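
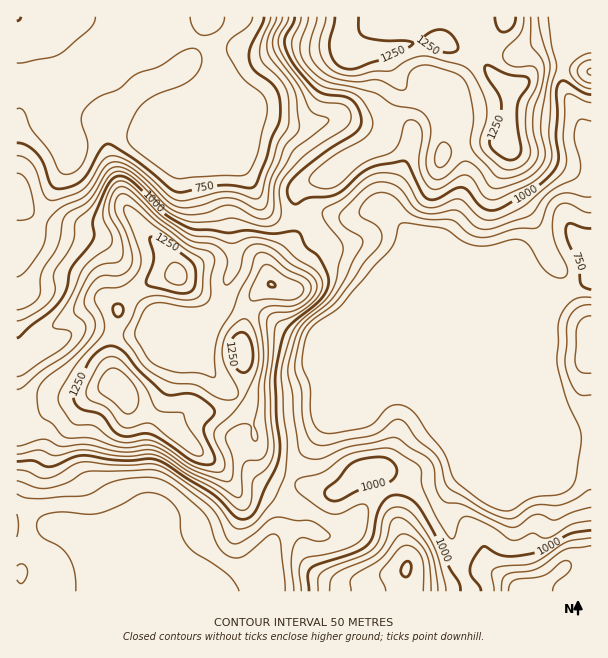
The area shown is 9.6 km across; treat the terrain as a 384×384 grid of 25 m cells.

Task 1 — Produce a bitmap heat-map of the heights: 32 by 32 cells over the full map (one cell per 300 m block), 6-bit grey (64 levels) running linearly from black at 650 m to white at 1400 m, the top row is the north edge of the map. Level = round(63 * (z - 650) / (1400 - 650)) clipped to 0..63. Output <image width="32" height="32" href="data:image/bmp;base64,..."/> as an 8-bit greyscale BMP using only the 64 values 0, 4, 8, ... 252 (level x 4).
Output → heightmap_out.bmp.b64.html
<image width="32" height="32" href="data:image/bmp;base64,Qk02CAAAAAAAADYEAAAoAAAAIAAAACAAAAABAAgAAAAAAAAEAAATCwAAEwsAAAABAAAAAAAAAAAAAAEBAQACAgIAAwMDAAQEBAAFBQUABgYGAAcHBwAICAgACQkJAAoKCgALCwsADAwMAA0NDQAODg4ADw8PABAQEAAREREAEhISABMTEwAUFBQAFRUVABYWFgAXFxcAGBgYABkZGQAaGhoAGxsbABwcHAAdHR0AHh4eAB8fHwAgICAAISEhACIiIgAjIyMAJCQkACUlJQAmJiYAJycnACgoKAApKSkAKioqACsrKwAsLCwALS0tAC4uLgAvLy8AMDAwADExMQAyMjIAMzMzADQ0NAA1NTUANjY2ADc3NwA4ODgAOTk5ADo6OgA7OzsAPDw8AD09PQA+Pj4APz8/AEBAQABBQUEAQkJCAENDQwBEREQARUVFAEZGRgBHR0cASEhIAElJSQBKSkoAS0tLAExMTABNTU0ATk5OAE9PTwBQUFAAUVFRAFJSUgBTU1MAVFRUAFVVVQBWVlYAV1dXAFhYWABZWVkAWlpaAFtbWwBcXFwAXV1dAF5eXgBfX18AYGBgAGFhYQBiYmIAY2NjAGRkZABlZWUAZmZmAGdnZwBoaGgAaWlpAGpqagBra2sAbGxsAG1tbQBubm4Ab29vAHBwcABxcXEAcnJyAHNzcwB0dHQAdXV1AHZ2dgB3d3cAeHh4AHl5eQB6enoAe3t7AHx8fAB9fX0Afn5+AH9/fwCAgIAAgYGBAIKCggCDg4MAhISEAIWFhQCGhoYAh4eHAIiIiACJiYkAioqKAIuLiwCMjIwAjY2NAI6OjgCPj48AkJCQAJGRkQCSkpIAk5OTAJSUlACVlZUAlpaWAJeXlwCYmJgAmZmZAJqamgCbm5sAnJycAJ2dnQCenp4An5+fAKCgoAChoaEAoqKiAKOjowCkpKQApaWlAKampgCnp6cAqKioAKmpqQCqqqoAq6urAKysrACtra0Arq6uAK+vrwCwsLAAsbGxALKysgCzs7MAtLS0ALW1tQC2trYAt7e3ALi4uAC5ubkAurq6ALu7uwC8vLwAvb29AL6+vgC/v78AwMDAAMHBwQDCwsIAw8PDAMTExADFxcUAxsbGAMfHxwDIyMgAycnJAMrKygDLy8sAzMzMAM3NzQDOzs4Az8/PANDQ0ADR0dEA0tLSANPT0wDU1NQA1dXVANbW1gDX19cA2NjYANnZ2QDa2toA29vbANzc3ADd3d0A3t7eAN/f3wDg4OAA4eHhAOLi4gDj4+MA5OTkAOXl5QDm5uYA5+fnAOjo6ADp6ekA6urqAOvr6wDs7OwA7e3tAO7u7gDv7+8A8PDwAPHx8QDy8vIA8/PzAPT09AD19fUA9vb2APf39wD4+PgA+fn5APr6+gD7+/sA/Pz8AP39/QD+/v4A////AEA8NDAsLCwsLCwsMDQ0OFh8mKiwvMi8lHh0iKSwrKikQDw4MCwsLCwsLDA4PDg8XHSAkKC4yLyMcHiAhIycqKQ8ODQsLCwsLCwwOEhMQEBUWFxofJy4qHxodHRscHiQmDQwMCwsLCwsMDRAVGRUSFBUWFhokKCMbGRwZFhgXGhwODg0NDQwMDAwOEhogHBcWFxoZGSAjHhgXFQ8OEhMTFhITEhIQDw0NDhMbIyUfGhkbHh4cHR0aFREMCgoLDA0RGBoYFRQTExIWISksJiEcGRkbHx8eHBkTDAoKCgoKCg4fICAdHiAhICcyNS4oJh8XFRYaHB0aFhAKCgoKCgoKDScmKCkqLzAvNTgzKykpHxYQDxESFRQQDAoKCgoKCgoNKCosLzA2ODc4NzMuKygeFQ0KCwsPEA0KCgoKCgoKCw0oKy8zNzs8NzU1My8uKR0UDAoKCgsMCgoKCgoKCgoMECYqLjM6Pjs0Ly8tLC8qHRMMCgoKCgoKCgoKCgoKCg4TICUqMDY6NCwpKSktMy0dEQsKCgoKCgoKCgoKCgoKEBUeHyIpMTMuKCcnKC41LR8TCgoKCgoKCgoKCgoKCgoQFh0gISQsMCsnJycnLDErIRgMCgoKCgoKCgoKCgoKChAWFxwhJy0yLigoKCgoLSsmIxcOCgoKCgoKCgoKCgoKDhMSFh0mLjAwLzAxLCcrLzAvJhgNCgoKCgoKCgoKCgoLDBEWGyIpKy4zNzYtJigvMCwlHBMMCgoKCgoKCgoKDAwIEBMZHiMlKzI1My0nJispIx8bFxEMCgoKCgoKCgsODAgPERYbHyMsMjAoJCIiIyEeHRsXFA8LCgoMDw4NDg4JBxARFBofJy8tIxsaGhoYGh0cGBQRDw0ODxEWFxQTDwkJEg8QFBwpLCEUDxEUExAXHRwZFRAOERgaFxwfHBgRDQ4RDAgLFCMhEwkHCAoJCxcfISIcFRMXHiIeISYlIBkUEw8JBAUNFhEIBAQEBAQHEhsgJSMeGxwiKSUlKy4qIRkVCgYCAwgKBgQEBAQEBAUNFRofIyQjHyIqKSsyNC4kGhUGAwIDBgcEBAQEBAQEBAoQFRgcISUhIigoKzI0LSMZFAQCAgQGBwUEBAQEBAQEBw8VFhkgJCQlKCgrMDMsIxkWAgEBAwQFBQQEBAQEBAQIEBkcHyQmKCgoKCsxNC8kGhsCAQEBAgMEBQYFBAQEBwwWIigrKysrKCgpLjMzMScfJQQEAwIBAQIDBAYEBAYLEyAqMTUzMS8sLS8xMS0tJyAlBgYFBAIBAQECAwQEBgwYIyszNTMzMjI0MjExLiokICAIBwYFBAIBAQIDBQQECBMfKTE0MTExMTExMDIyKyMgIA="/>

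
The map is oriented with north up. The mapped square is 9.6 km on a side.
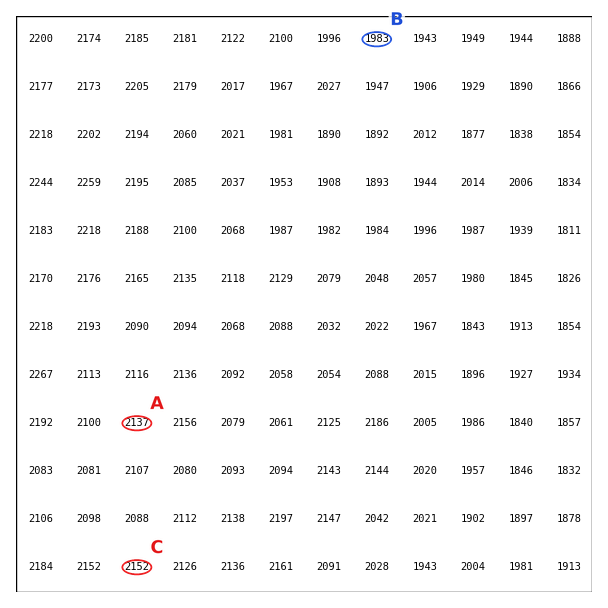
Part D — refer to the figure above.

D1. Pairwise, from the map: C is above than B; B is below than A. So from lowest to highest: B A C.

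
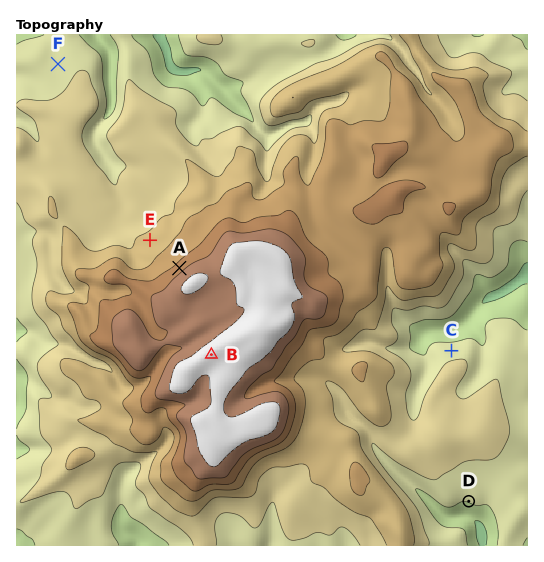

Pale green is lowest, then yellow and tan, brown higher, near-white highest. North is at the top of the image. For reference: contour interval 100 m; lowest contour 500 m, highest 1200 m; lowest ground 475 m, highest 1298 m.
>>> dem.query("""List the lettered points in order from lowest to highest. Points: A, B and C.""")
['C', 'A', 'B']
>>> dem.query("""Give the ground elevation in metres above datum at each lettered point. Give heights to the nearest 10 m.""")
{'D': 610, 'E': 830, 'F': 660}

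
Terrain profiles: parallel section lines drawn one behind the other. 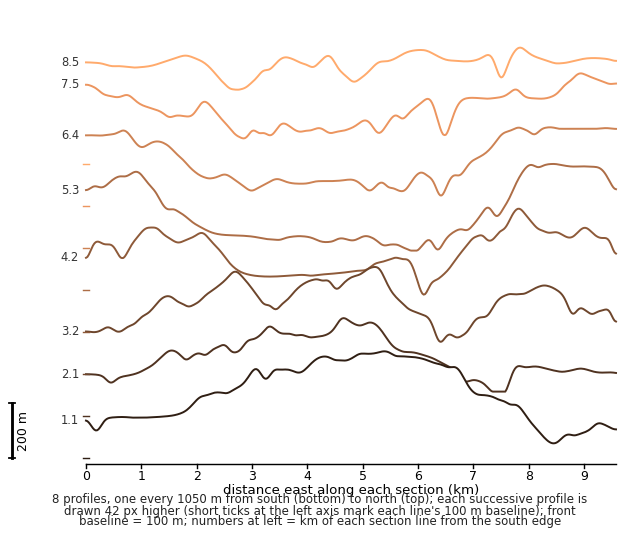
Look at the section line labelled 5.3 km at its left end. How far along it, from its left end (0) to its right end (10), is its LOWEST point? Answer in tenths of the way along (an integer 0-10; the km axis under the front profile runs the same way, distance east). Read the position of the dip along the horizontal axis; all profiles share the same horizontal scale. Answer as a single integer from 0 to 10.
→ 6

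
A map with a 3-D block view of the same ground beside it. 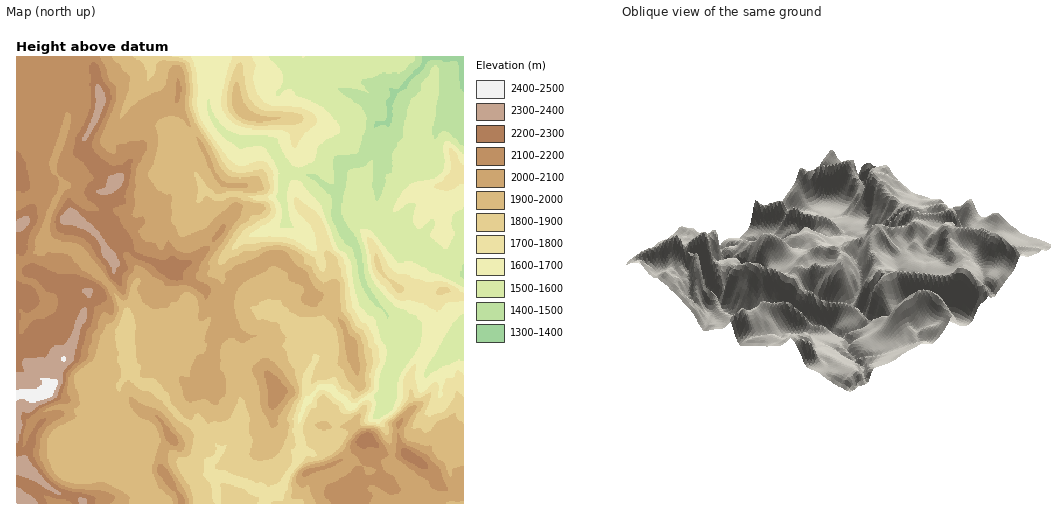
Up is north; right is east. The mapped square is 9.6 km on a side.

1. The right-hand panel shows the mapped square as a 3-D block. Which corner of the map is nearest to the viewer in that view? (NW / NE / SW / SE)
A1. NE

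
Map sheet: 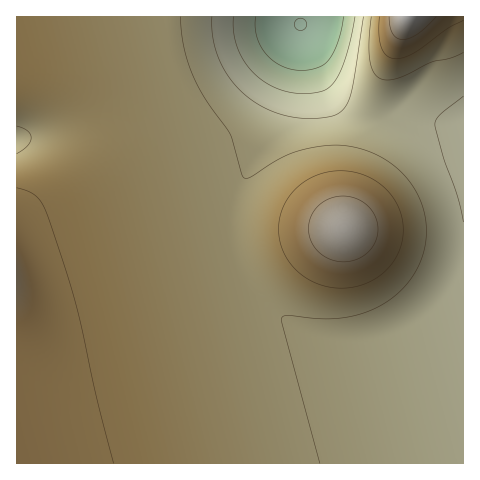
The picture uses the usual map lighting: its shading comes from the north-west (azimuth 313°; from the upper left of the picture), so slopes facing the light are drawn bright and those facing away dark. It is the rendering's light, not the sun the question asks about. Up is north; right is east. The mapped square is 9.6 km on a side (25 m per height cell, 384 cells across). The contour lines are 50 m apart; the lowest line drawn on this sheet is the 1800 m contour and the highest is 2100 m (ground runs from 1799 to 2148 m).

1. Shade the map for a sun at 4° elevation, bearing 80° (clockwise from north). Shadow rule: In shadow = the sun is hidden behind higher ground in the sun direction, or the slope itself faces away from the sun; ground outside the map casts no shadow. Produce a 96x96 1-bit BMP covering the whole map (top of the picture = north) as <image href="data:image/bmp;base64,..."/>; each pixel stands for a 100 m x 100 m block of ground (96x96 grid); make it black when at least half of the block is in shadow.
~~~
<image width="96" height="96" href="data:image/bmp;base64,Qk2+BAAAAAAAAD4AAAAoAAAAYAAAAGAAAAABAAEAAAAAAIAEAAATCwAAEwsAAAIAAAAAAAAA////AAAAAAAAAAAAAAAAAAAAAAAAAAAAAAAAAAAAAAAAAAAAAAAAAAAAAAAAAAAAAAAAAAAAAAAAAAAAAAAAAAAAAAAAAAAAAAAAAAAAAAAAAAAAAAAAAAAAAAAAAAAAAAAAAAAAAAAAAAAAAAAAAAAAAAAAAAAAAAAAAAAAAAAAAAAAAAAAAAAAAAAAAAAAAAAAAAAAAAAAAAAAAAAAAAAAAAAAAAAAAAAAAAAAAAAAAAAAAAAAAAAAAAAAAAAAAAAAAAAAAAAAAAAAAAAAAAAAAAAAAAAAAAAAAAAAAAAAAAAAAAAAAAAAAAAAAAAAAAAAAAAAAAAAAAAAAAAAAAAAAAAAAAAAAAAAAAAAAAAAAAAAAAAAAAAAAAAAAAAAAAAAAAAAAAAAAAAAAAAAAAAAAAAAAAAAAAAAAAAAAAAAAAAAAAAAAAAAAAAAAAAAAAAAAAAAAAAAAAAAAAAAAAAAAAAAAAAAAAAAAAAAAAAAAAAAAAAAAAAAAAAAAAAAAAAAAAAAAAAAAAAAAAAAAAAAAAAAAAAAAAAAAAAAAAAAAAAAAAAAAAAAAAAAAAAAAAAAAAAAAAAAAAAAAAAAAAAAAAAAAAAAAAAAAAAAAAAAAAAAAAAAAAAAAAAAAAAAAAAAAAAAAAAAAAAAAAAAAAAAAAAAAAAAAAAAAAAAAAAAAAAAAAAA8AAAAAAAAAAAAAAH/AAAAAAAAAAAAAAP/AAAAAAAAAAAAAAf/gAAAAAAAAAAAAAf/gAAAAAAAAAAAAAf/gAAAAAAAAAAAAAf/gAAAAAAAAAAAAAf/gAAAAAAAAAAAAAf/AAAAAAAAAAAAAAP/AAAAAAAAAAAAAAH+AAAAAAAAAAAAAAB8AAAAAAAAAAAAAAAIAAAAAAAAAAAAAAAAAAAAAAAAAAAAAAAAAAAAAAAAAAAAAAAAAAAAAAAAAAAAAAAAAAAAAAAAAAAAAAAAAAAAAAAAAAAAAAAAAAAAAAAAAAAAAAAAAAAAAAAAAAAAAAAAAAAAAAAAAAAAAAAAAAAAAAAAAAAAAAAAAAAAAAAAAAAAAAAAAAAAAAAAAAAAAAAAAAAAAAAAAAAAAAAAAAAAAAAAAAAAAAAAAAAAAAAAAAAAAAAAAAAAAAAAAAAAAAAAAAAAAAAAAAAAAAAAAAAAAAAAAAAAAAAAAAAAAAAAAAAAAAAAAAAAAAAAAAAAAAAAAAAAAAAAAAAAAAAAAAAAAAAAAAAAAAAAAAAAAAAAAAAAAAAAAAAAAAAAAAAAAAAAB8AAAAAAAAAAAAAAP+AAAAAAAAAAAAAB//gAAAAAAAAAAAAH//wAAAAAAAAAAAA///4AAAAAAAAAAAD///8AAAAAAAAAAAH///8AAAAAAAAAAAP///+AAAAAAAAAAA/////AAAAAAAAAAB/////AAAAAAAAAAB/////gAAAAAAAAAD/////gAAAAAAAAAB/////gAAAAAAAAAAP////wAAAAAAAAAAB////wAAAAAAAAAAAH///wAAAAAAAAAAAAf//4AAAAAAAAAAAAB//4AA="/>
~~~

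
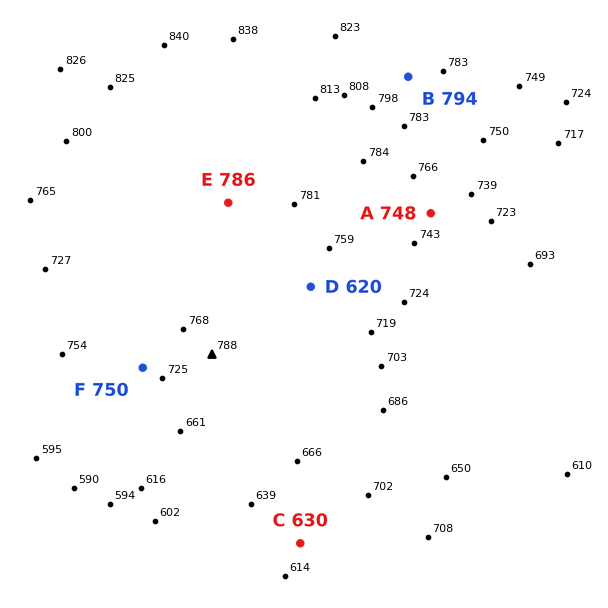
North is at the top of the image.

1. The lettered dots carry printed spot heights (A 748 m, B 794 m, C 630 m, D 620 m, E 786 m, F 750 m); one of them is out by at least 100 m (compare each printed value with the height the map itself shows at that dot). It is D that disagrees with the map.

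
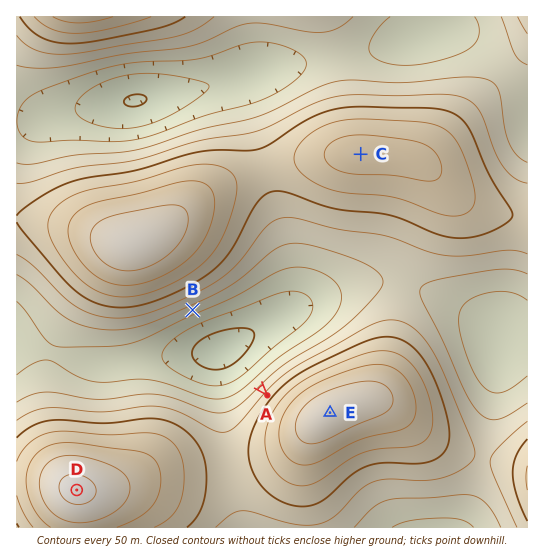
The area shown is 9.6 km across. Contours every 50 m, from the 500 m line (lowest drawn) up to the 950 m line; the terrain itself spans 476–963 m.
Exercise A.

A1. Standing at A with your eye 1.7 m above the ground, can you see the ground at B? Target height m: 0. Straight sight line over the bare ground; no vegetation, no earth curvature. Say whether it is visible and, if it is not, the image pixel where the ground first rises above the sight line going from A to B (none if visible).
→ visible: true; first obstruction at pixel None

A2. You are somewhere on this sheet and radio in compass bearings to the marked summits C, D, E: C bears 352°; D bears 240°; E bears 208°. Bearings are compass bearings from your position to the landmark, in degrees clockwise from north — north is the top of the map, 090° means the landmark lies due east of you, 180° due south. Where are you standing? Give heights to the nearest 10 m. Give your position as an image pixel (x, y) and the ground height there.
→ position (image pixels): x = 383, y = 313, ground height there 680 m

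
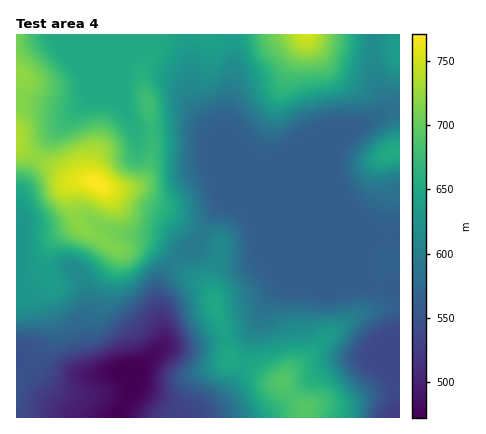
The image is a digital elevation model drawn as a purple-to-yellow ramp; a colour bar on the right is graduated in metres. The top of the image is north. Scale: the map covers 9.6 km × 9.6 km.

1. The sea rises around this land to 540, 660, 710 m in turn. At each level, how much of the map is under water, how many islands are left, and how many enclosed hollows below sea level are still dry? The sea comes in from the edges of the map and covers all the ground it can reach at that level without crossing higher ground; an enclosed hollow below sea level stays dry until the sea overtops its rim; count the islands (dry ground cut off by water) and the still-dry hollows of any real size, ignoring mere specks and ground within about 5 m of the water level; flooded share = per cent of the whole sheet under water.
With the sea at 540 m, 10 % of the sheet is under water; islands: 0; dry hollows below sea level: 0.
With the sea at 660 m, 78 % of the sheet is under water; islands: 0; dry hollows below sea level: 0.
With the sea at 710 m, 92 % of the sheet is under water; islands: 0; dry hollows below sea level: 0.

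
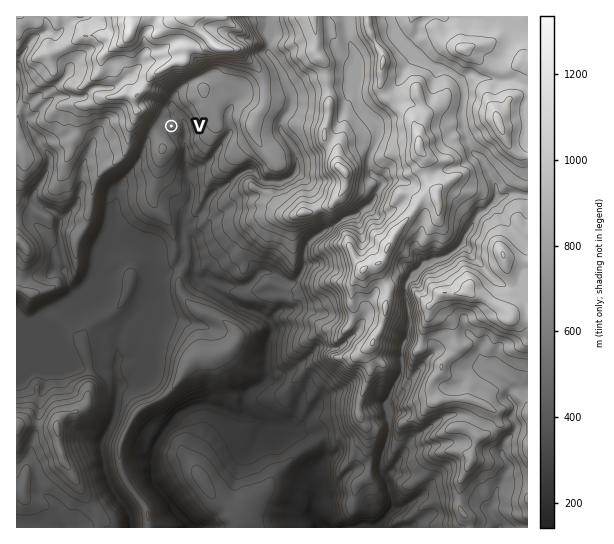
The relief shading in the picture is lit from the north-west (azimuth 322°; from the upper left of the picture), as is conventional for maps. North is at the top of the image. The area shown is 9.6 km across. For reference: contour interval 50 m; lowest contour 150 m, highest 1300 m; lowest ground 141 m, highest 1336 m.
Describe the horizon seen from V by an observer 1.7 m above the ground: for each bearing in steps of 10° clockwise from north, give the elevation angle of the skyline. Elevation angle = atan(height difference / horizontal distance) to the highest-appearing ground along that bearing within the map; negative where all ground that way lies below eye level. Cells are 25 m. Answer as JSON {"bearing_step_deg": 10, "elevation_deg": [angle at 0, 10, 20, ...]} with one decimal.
{"bearing_step_deg": 10, "elevation_deg": [24.0, 23.7, 19.0, 20.7, 17.6, 10.2, 10.2, 9.7, 8.8, 8.2, 7.8, 7.5, 6.0, 5.4, 3.5, -0.9, -1.8, -0.3, 3.0, 4.9, 5.8, 5.6, 5.0, 4.3, 12.5, 16.3, 20.0, 25.3, 28.5, 30.9, 32.5, 29.5, 27.6, 26.8, 25.5, 25.6]}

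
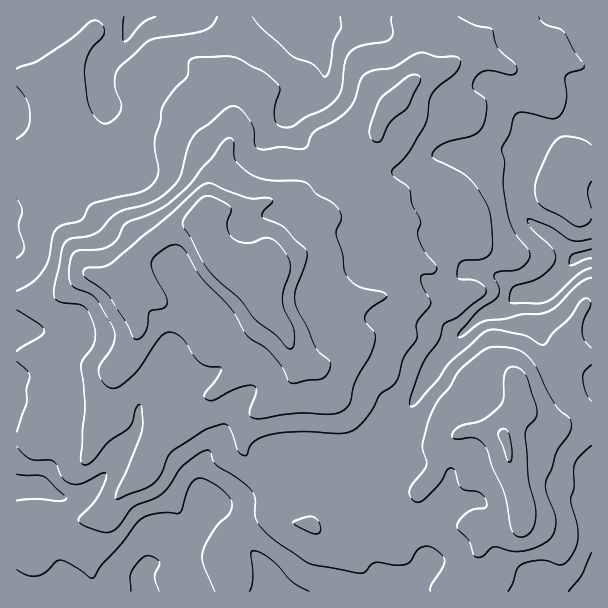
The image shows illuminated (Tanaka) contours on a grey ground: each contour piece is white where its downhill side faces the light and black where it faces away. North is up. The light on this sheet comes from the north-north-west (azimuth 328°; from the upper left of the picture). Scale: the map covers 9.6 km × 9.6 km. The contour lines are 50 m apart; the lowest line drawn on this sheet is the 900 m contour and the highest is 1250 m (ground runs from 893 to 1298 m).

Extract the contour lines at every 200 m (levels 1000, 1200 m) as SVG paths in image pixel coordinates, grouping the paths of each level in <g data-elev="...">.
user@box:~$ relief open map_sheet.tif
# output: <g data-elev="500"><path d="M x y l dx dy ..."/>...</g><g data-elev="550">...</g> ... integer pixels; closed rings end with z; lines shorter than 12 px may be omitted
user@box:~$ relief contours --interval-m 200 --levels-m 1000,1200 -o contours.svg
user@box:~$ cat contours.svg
<g data-elev="1000"><path d="M250 591l3-13-2-24 3-3 6 1 9 6 9 8 13 15 18 10"/><path d="M569 591l13-16 9-22"/><path d="M17 570l12 6 9 0 8-4 10-10 6-2 15 8 13 10 3 0 8-12 21-23 17-22 7-5 9-2 12-2 12 1 3-3 8-25 5-6 6-1 9 4 10 6 9 9 3 6-2 10-15 16-9 14-3 9 0 12 12 27"/><path d="M17 474l27 3 22 21-1 2-5 1-24-2-19 2"/><path d="M591 278l-12 5-22 23-9 6-9 2-17 0-18 5-19 2-8 4-15 11-3 1-1-1 2-4 17-20 17-12 4-4 1-6-5-12 1-5 5-2 20-2 5-5 5-7-1-6-13-16-6-11-6-35 1-27-3-13 8-15 4-17 4-4 4-1 29 7 7-2 5-6 3-10-1-24 5-4 12-4 2-3-21-35-18-7-6-7"/><path d="M591 208l-3-16 3-10"/><path d="M17 199l5 11-3 17 5 19-1 6-6 6"/><path d="M591 145l-6-4-9-3-12-2-6 2-6 7-6 11-9 21-2 12 1 9 5 8 20 10 13 9 5 2 5-1 4-3 3-4"/><path d="M17 86l10 15 3 16-3 12-10 10"/><path d="M217 17l-5 9-9 5-53 9-28 25-6 7-1 9 1 9 5 14 0 6-5 8-9 6-8-3-8-11-4-11-2-24 0-10 3-11 16-21 0-6-5-5-4-2-5 2-18 16-31 21-24 10"/><path d="M340 17l1 10-7 15-5 30-2 3-3 2-12-13-16-6-6-4-29-27-9-10"/></g><g data-elev="1200"><path d="M508 461l2 1 2-3-1-13-3-14-2-3-3 0-4 2-1 4z"/><path d="M290 383l4 0 29-5 5-6 2-9-15-16-20-44 0-12 11-30 1-10-23-24-22-11 1-4 10-11-3-3-22 0-21-7-15-8-6 1-8 4-27 25-60 50-9 4-15 1-3 2 0 5 1 3 16 10 8 8 17 27 7 15 5 1 5-3 3-6 3-18 3-2 12-2 3-5-1-7-14-26-1-6 1-4 6-6 10-8 6-1 6 1 6 6 15 26 32 33 13 24 24 17 11 14z"/></g>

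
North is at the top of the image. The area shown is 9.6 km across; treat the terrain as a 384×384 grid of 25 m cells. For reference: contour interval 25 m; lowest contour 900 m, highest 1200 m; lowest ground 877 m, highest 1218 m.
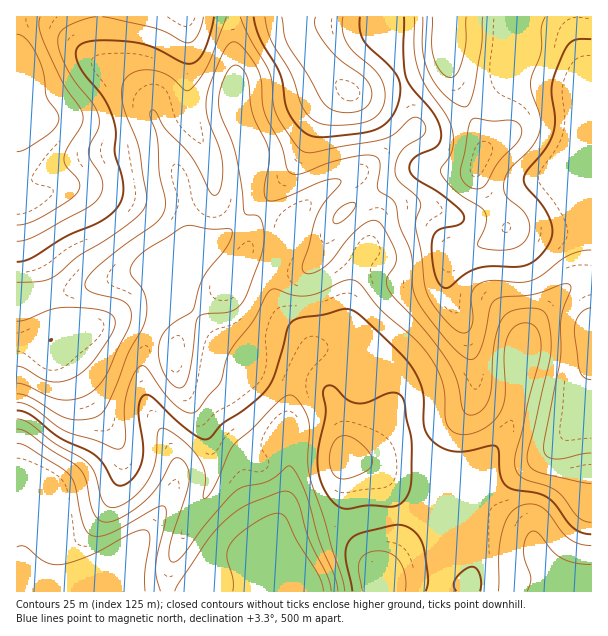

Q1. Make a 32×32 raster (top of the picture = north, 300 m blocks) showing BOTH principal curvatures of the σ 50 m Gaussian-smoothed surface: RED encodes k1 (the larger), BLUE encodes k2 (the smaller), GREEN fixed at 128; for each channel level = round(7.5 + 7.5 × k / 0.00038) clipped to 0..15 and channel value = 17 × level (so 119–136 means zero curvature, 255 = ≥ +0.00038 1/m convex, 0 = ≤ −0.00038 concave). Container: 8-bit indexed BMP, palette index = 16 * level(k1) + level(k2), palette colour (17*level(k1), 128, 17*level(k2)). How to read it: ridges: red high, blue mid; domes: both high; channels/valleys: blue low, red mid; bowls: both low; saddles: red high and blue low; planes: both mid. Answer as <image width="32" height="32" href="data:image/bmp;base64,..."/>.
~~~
<image width="32" height="32" href="data:image/bmp;base64,Qk02CAAAAAAAADYEAAAoAAAAIAAAACAAAAABAAgAAAAAAAAEAAATCwAAEwsAAAABAAAAAAAAAIAAABGAAAAigAAAM4AAAESAAABVgAAAZoAAAHeAAACIgAAAmYAAAKqAAAC7gAAAzIAAAN2AAADugAAA/4AAAACAEQARgBEAIoARADOAEQBEgBEAVYARAGaAEQB3gBEAiIARAJmAEQCqgBEAu4ARAMyAEQDdgBEA7oARAP+AEQAAgCIAEYAiACKAIgAzgCIARIAiAFWAIgBmgCIAd4AiAIiAIgCZgCIAqoAiALuAIgDMgCIA3YAiAO6AIgD/gCIAAIAzABGAMwAigDMAM4AzAESAMwBVgDMAZoAzAHeAMwCIgDMAmYAzAKqAMwC7gDMAzIAzAN2AMwDugDMA/4AzAACARAARgEQAIoBEADOARABEgEQAVYBEAGaARAB3gEQAiIBEAJmARACqgEQAu4BEAMyARADdgEQA7oBEAP+ARAAAgFUAEYBVACKAVQAzgFUARIBVAFWAVQBmgFUAd4BVAIiAVQCZgFUAqoBVALuAVQDMgFUA3YBVAO6AVQD/gFUAAIBmABGAZgAigGYAM4BmAESAZgBVgGYAZoBmAHeAZgCIgGYAmYBmAKqAZgC7gGYAzIBmAN2AZgDugGYA/4BmAACAdwARgHcAIoB3ADOAdwBEgHcAVYB3AGaAdwB3gHcAiIB3AJmAdwCqgHcAu4B3AMyAdwDdgHcA7oB3AP+AdwAAgIgAEYCIACKAiAAzgIgARICIAFWAiABmgIgAd4CIAIiAiACZgIgAqoCIALuAiADMgIgA3YCIAO6AiAD/gIgAAICZABGAmQAigJkAM4CZAESAmQBVgJkAZoCZAHeAmQCIgJkAmYCZAKqAmQC7gJkAzICZAN2AmQDugJkA/4CZAACAqgARgKoAIoCqADOAqgBEgKoAVYCqAGaAqgB3gKoAiICqAJmAqgCqgKoAu4CqAMyAqgDdgKoA7oCqAP+AqgAAgLsAEYC7ACKAuwAzgLsARIC7AFWAuwBmgLsAd4C7AIiAuwCZgLsAqoC7ALuAuwDMgLsA3YC7AO6AuwD/gLsAAIDMABGAzAAigMwAM4DMAESAzABVgMwAZoDMAHeAzACIgMwAmYDMAKqAzAC7gMwAzIDMAN2AzADugMwA/4DMAACA3QARgN0AIoDdADOA3QBEgN0AVYDdAGaA3QB3gN0AiIDdAJmA3QCqgN0Au4DdAMyA3QDdgN0A7oDdAP+A3QAAgO4AEYDuACKA7gAzgO4ARIDuAFWA7gBmgO4Ad4DuAIiA7gCZgO4AqoDuALuA7gDMgO4A3YDuAO6A7gD/gO4AAID/ABGA/wAigP8AM4D/AESA/wBVgP8AZoD/AHeA/wCIgP8AmYD/AKqA/wC7gP8AzID/AN2A/wDugP8A/4D/AHWFg4OHd4DH9XNzyZWGh3dgUtX46qiUpKjaqISGiId3p6i4pYB0cLb4tYGmg3d3cnC19/rap4WFhsendIaGhYSXl6fW1oBQgfj4coR0dHSApPfltqamloZ2t7d1dYOis3d3daT2x4CAtPemdHZ1c5OW5rSDhJaHh3aXt3VTcbXZh3d0k+j5p5CA9/iFdnViYZbmpXWElYZ2d4e2lEJSp+uHdmNzyPnJpYCT+MeVl4RwpveXh5enhnZ3h6XDg4PUt4ZzUVKk59mogGD1t6TJxqC3+qmnqJd2doZ2hNXoyLWFY4CCk7Tn2aeAYfWmdKemkKb6uqeYh4SElINypPnqqIZQg8nX1ufIk4CV94Z1lGRhlOi5l5eWk6XHpYGAlui4t1Cm6Li3xpZwgfe3loeGZGKU1ZaGloaDpenapYCD17iHkdbHp6a2c3C295aXqJiEgrfGhoaXh3N0yOm4kIHHx4bD2bioqKdxgPnnhZinuZWiuKmHdoeWc2S298iAgKfXp6S5qZi4p3Cg+seEh4a4loKVl4Z2dYRzdcb2tnBwhde4tbmYl7emcaD6yHSGhZanhHWGh3V0dXSG1/eWYHFj1sfFycjY2tmlkMbmhIaWhZd1dYZ2dIV2daf56ZZQQILI2XKEp7jJ+NeRg7W1l7eFdYSFhWWEh5aV2Pi4o4JzoLbKc4KRgYKUtpJ3g8bZuISTp5eGdJW5tbb4xXOClZehkbWXl5aEcoKEdYeFpProhKLYyZeUtbiTpfjFdHWXuZZyg6eGh5aGhHNzd4eCpfi2gKXoqJSEdVKG+unWp6i5l5WGpoV1hpiHdnWDdHRxxuiCcdbmhFJjhcXoyNXYurmntqa5qIaFl5iop6WUp6WTxoNypfnYcoK3x6Vhcre6uaeVhsjYyKenp7jIpZO4yYOVtXKAx/jVg4OSgICy07eYlYWHhpfJ2cinmJdzc7fYgoTWtoGAksTElZWl2PrEgnN0doeWhZWXl5aXhmJ0x9iBdLT3p3RwYJT4+/XX+sZzcnN2h5iWlINzhZiVgYb4x4F0ctXGhnVyoMG3kpT459ink4OHmKiol6a2loKTyPeShoCFt8eml6ezgEBgtdeXyeq2k4eHqLrZ2JZjYpboxnCGoKmpudna2seSUIT1tXaYyKeDhoW2x6eVk3Rjhfa1cIOTqKioucrcx6CQx/aVhoa2hXN3p+fGdHKUlXV15dVwYVKUtcfH2Mu0kKL5+JV1hraWZHbq2HRgY4WFhYbo6HBQZKbn18e2lYCAtvrYhnR2qKh0ZeikcGN1dXZ2l+npgJCm6ei3poRgd4C3+dmXhHaYp4SGwoOUpqant7e32dmgoLfYtpWlhHN3cKX21oZ0dpeWhZc="/>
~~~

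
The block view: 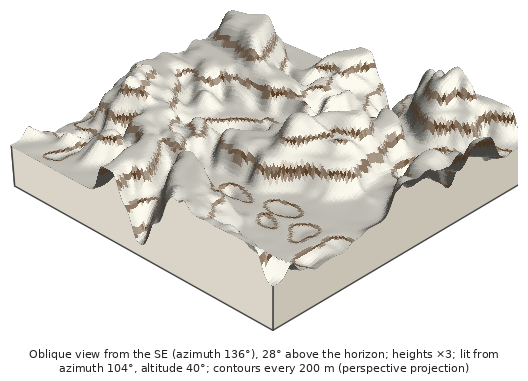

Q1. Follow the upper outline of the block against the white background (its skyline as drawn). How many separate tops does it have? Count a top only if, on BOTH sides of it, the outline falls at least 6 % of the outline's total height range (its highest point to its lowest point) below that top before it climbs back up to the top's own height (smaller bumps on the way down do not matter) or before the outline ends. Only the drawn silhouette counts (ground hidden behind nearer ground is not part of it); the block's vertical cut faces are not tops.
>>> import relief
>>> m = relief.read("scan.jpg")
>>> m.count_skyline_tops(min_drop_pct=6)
3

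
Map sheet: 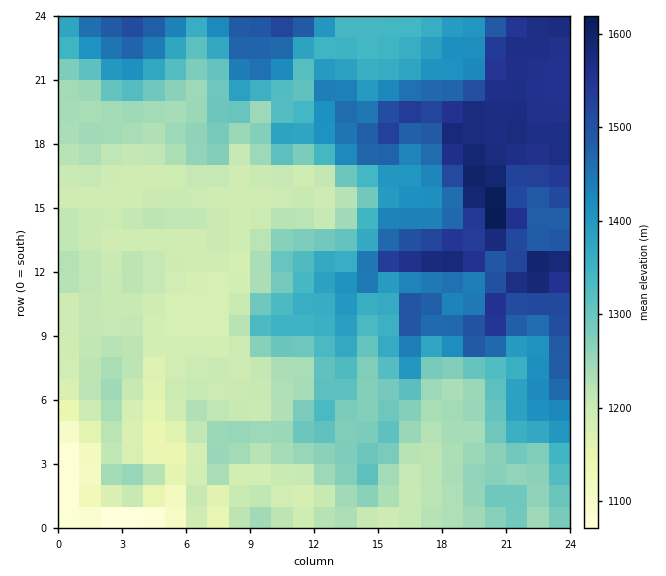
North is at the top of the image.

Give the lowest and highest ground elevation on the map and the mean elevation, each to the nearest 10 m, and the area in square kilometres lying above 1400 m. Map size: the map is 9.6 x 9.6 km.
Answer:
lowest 1050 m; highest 1650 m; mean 1320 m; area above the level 27.4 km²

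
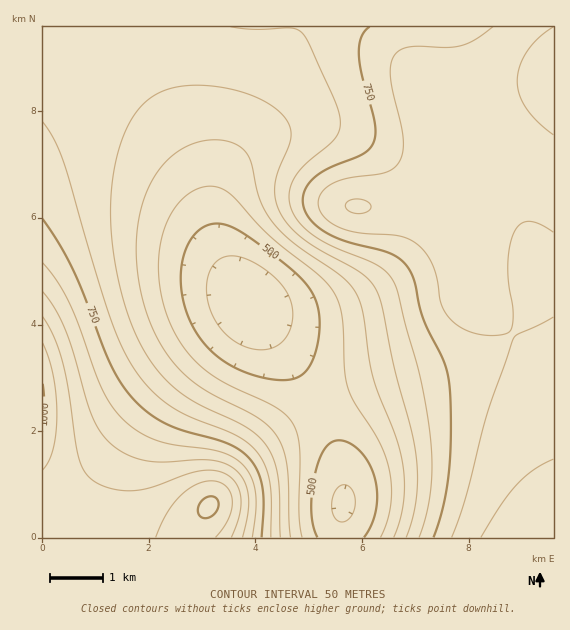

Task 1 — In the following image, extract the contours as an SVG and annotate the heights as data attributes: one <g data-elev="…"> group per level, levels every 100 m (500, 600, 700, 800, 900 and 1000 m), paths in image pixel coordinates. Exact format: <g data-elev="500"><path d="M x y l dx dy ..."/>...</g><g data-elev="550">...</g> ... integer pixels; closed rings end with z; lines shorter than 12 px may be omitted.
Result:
<g data-elev="500"><path d="M317 537l-4-12-2-14 1-18 3-18 4-14 5-12 7-6 8-3 10 3 11 8 9 13 6 15 2 16-1 15-4 14-8 13"/><path d="M279 380l-28-6-26-12-20-17-14-22-5-14-4-14-1-15 1-15 3-13 5-11 7-9 8-6 8-2 10 0 9 3 12 7 50 38 12 12 8 12 4 13 2 16-2 19-5 16-6 10-7 6-9 3z"/></g><g data-elev="600"><path d="M291 537l-4-70-3-16-6-14-8-9-10-9-55-29-13-9-13-12-12-15-11-18-8-20-7-23-4-26-1-27 3-24 7-23 10-19 13-15 15-11 17-7 12-1 12 1 11 3 8 6 7 13 10 38 12 22 22 21 48 33 9 10 6 9 5 19 6 42 4 20 23 60 7 28 1 19-1 19-3 17-6 17"/></g><g data-elev="700"><path d="M271 537l0-36-1-18-5-18-8-13-9-9-12-8-48-19-21-12-22-20-18-27-10-22-11-30-43-146-10-21-10-16"/><path d="M231 27l24 2 36-1 9 3 9 13 28 61 3 16-2 12-7 10-24 20-11 12-6 13 0 15 6 16 13 13 22 13 48 21 10 9 7 12 25 92 10 62 1 27-2 24-4 24-7 21"/></g><g data-elev="800"><path d="M252 537l4-25 0-17-4-15-6-12-11-9-14-7-49-8-19-5-16-8-15-12-11-15-10-17-23-64-11-25-12-19-12-16"/><path d="M553 317l-36 17-4 6-25 71-22 85-14 41"/><path d="M493 27l-17 12-15 7-14 1-36 0-8 2-7 4-5 10-1 12 13 61 0 13-3 11-5 7-8 5-40 6-16 7-7 4-4 6-2 6 1 7 3 7 5 5 16 9 18 4 38 3 9 3 9 5 9 9 7 12 4 14 4 24 7 13 7 7 9 6 11 4 10 2 19-1 5-2 3-4 1-17-4-28-1-20 2-20 6-14 7-6 8-2 10 4 12 7"/></g><g data-elev="900"><path d="M231 537l9-22 1-18-5-14-5-6-7-4-12-3-13 1-48 17-22 3-13-1-12-4-10-5-7-6-6-10-4-13-9-63-6-29-8-24-11-19"/></g><g data-elev="1000"><path d="M202 517l7 0 7-5 3-8-4-7-7 0-8 6-2 8 1 4z"/><path d="M43 426l1-21-1-21"/></g>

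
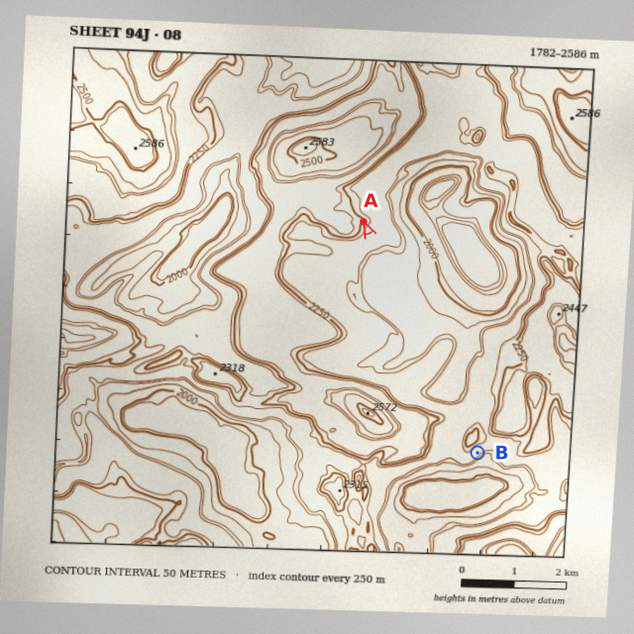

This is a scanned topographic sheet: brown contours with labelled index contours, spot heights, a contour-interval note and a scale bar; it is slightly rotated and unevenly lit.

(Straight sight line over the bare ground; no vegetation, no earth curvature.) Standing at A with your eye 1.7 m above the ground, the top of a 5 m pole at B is out of sight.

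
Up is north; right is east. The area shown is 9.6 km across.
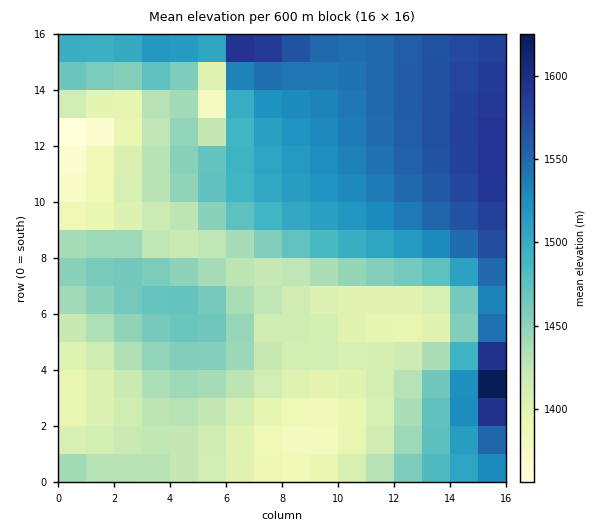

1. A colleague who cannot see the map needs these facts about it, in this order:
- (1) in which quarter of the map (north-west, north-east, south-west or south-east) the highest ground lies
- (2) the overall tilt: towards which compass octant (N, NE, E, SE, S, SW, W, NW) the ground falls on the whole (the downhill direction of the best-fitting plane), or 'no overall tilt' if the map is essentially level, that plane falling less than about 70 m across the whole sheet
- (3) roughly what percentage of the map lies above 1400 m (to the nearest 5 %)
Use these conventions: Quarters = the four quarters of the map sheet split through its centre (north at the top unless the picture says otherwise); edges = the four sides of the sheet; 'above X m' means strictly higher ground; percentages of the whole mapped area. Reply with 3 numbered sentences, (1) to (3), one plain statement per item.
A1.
(1) Look to the south-east quarter for the highest ground.
(2) On the whole the ground falls towards the south-west.
(3) About 85 % of the map lies above 1400 m.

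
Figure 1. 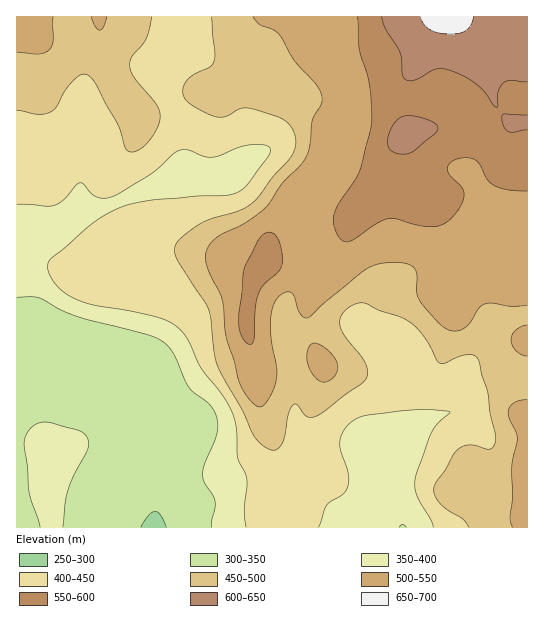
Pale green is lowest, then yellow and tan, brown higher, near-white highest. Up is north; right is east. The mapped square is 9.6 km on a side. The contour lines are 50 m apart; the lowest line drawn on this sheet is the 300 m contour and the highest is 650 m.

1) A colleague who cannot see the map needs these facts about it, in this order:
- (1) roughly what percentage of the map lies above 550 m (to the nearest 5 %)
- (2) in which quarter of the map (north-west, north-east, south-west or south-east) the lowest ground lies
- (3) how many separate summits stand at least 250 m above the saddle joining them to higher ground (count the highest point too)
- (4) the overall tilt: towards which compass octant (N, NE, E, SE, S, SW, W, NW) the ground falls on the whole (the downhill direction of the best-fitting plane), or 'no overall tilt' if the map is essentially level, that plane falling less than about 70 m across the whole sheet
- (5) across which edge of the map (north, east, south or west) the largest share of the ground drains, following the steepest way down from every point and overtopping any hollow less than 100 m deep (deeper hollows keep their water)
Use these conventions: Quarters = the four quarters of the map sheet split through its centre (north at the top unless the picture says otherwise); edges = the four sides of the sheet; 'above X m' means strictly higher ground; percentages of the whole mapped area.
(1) Ground above 550 m makes up about 15 % of the sheet.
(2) Look to the south-west quarter for the lowest ground.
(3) There is 1 summit with 250 m or more of prominence.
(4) Overall the map slopes down towards the south-west.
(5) The largest share of the runoff leaves by the southern edge.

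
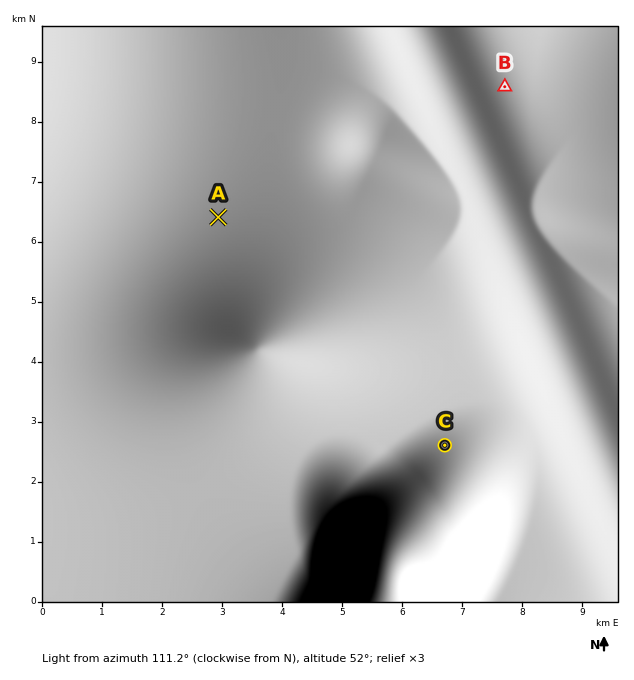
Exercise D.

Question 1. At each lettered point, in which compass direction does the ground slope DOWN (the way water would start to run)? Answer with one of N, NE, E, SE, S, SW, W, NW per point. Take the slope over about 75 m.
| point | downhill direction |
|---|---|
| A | NW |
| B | SW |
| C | N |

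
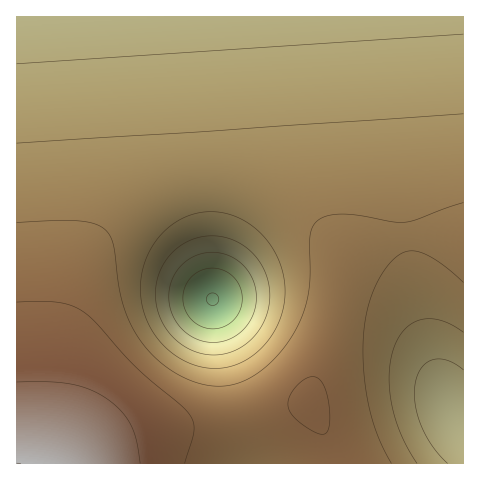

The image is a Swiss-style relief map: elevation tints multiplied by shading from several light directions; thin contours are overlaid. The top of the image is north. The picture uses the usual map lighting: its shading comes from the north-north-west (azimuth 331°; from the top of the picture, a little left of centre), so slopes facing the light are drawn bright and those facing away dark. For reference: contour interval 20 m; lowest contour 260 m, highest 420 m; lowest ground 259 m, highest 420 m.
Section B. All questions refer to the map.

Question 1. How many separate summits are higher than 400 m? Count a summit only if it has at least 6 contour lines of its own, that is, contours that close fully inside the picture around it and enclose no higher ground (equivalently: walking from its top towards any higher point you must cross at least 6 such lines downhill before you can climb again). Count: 0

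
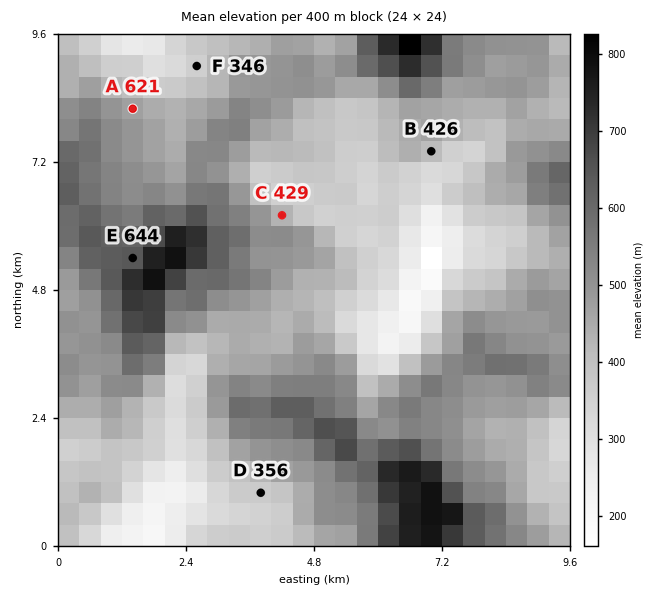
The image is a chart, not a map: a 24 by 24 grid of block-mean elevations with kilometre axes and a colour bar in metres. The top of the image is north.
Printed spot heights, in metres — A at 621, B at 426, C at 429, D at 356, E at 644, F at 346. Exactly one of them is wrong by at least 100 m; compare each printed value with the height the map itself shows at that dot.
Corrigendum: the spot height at A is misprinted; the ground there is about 471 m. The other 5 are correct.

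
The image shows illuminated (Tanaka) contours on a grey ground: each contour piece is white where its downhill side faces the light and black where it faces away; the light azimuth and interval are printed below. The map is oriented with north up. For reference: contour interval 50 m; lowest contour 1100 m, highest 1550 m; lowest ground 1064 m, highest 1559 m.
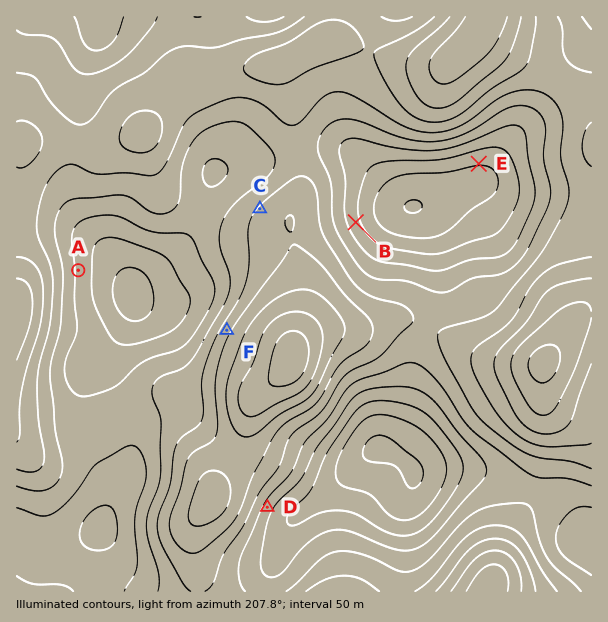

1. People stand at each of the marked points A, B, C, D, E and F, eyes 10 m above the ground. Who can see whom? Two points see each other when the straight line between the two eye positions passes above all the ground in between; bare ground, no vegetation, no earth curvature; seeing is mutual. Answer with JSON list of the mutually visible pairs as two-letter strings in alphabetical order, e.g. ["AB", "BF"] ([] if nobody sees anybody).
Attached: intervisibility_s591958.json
["BC", "BD", "BF", "CD", "DF"]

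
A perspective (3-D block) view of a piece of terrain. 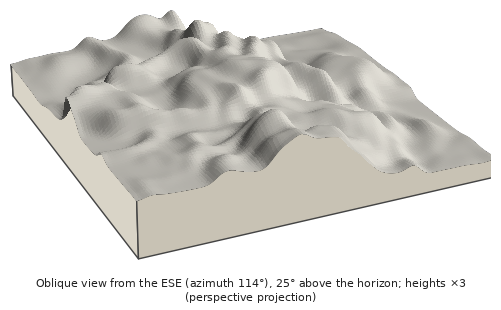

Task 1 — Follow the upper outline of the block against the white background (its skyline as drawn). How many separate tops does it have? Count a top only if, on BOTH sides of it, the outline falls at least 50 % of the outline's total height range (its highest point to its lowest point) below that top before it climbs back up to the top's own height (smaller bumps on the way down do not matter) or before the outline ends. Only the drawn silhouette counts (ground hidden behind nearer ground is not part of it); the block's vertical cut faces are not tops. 0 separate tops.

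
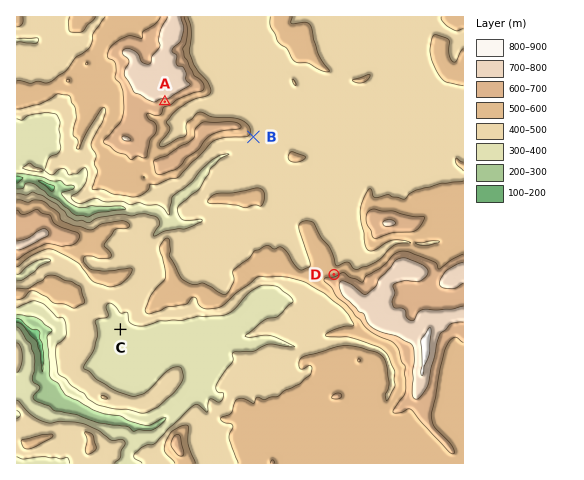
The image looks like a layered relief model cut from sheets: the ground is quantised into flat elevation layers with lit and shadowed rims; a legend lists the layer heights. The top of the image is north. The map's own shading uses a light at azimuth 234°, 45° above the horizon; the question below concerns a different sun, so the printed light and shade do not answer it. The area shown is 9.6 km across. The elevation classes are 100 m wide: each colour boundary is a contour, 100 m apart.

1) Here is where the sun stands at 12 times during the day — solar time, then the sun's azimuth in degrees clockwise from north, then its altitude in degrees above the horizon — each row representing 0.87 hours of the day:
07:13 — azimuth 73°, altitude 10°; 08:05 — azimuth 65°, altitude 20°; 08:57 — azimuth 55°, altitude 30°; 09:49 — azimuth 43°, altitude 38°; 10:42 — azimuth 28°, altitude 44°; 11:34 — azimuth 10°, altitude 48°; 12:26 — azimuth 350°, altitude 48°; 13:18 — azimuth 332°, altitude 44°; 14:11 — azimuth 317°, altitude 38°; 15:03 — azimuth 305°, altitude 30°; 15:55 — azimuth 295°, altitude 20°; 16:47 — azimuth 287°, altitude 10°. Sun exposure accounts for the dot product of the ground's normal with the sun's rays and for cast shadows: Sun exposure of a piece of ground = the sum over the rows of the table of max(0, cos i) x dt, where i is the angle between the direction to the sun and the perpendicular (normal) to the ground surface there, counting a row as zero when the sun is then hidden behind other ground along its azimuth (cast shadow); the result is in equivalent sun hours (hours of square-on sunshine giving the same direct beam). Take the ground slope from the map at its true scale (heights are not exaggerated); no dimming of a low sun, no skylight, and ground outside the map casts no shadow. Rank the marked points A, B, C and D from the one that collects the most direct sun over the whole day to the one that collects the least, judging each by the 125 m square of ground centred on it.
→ D > C > B > A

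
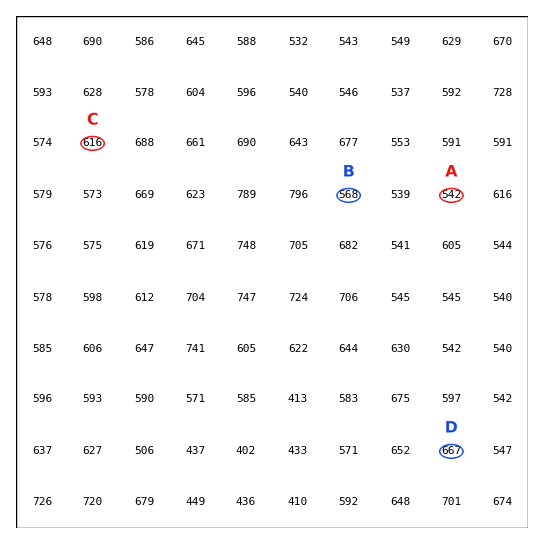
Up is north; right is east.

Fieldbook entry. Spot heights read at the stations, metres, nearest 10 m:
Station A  540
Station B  570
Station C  620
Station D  670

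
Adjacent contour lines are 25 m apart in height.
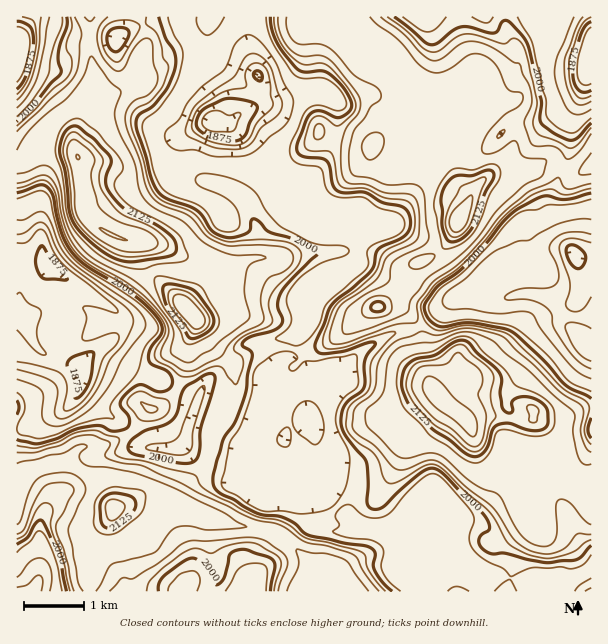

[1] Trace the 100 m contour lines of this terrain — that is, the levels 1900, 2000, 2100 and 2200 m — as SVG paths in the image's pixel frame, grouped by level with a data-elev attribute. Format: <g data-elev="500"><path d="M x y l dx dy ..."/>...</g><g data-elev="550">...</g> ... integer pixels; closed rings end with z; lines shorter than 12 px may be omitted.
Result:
<g data-elev="1900"><path d="M591 361l-8-4-7-7-6-9-5-14 2-4 6-1 11 3 7 4"/><path d="M17 330l19 21 6 4 4-1-7-12-2-7 4-24-14-9-7-10-3 2"/><path d="M591 297l-6 9-5 5-7 1-6-4-1-5 4-12 0-9-11-34 3-6 7-3 8 0 14 4"/><path d="M17 243l9 0 12-13 3-1 3 2 10 21 8 11 50 40 6 8-2 2-20-6-12-1-1 2 4 10-5 21 3 2 5-1 24-7 4 2 1 3-3 7-13 14-7 22-8 14-10 10-10 6-3 0-2-3 4-21-2-7-3-5-5-4-13-4-27-5"/><path d="M224 144l-15-3-15-9-2-6 3-12 6-8 20-13 9-3 15-3 1-3-1-10 3-6 6-5 7 1 5 4 2 6 3 22 2 8-1 3-14 15-8 15-4 4-9 4z"/><path d="M591 96l-10 2-6-5-5-12-1-18 1-7 10-27 5-8 6-4"/><path d="M22 17l10 3 2 3 2 19-3 18-4 17-6 10-6 7"/></g><g data-elev="2000"><path d="M158 591l1-7 5-8 18-13 9-5 6 1 9 8 9 17 3 1 6-7 6-24 5-3 8-2 25 8 6 4 1 6-5 24"/><path d="M392 591l-9-8-8-11-2-8 2-10-4-6-63-13-18-15-11-4-15-1-9-3-21-12-13-6-7-8-1-12 10-33 13-20 10-31 1-15 5-21-3-4-6-3-1-3 7-7 23-6 8-5 3-6-5-15 3-12 12-15 25-24-25-15-25-8-8-9-6-3-3 2-1 9-4 3-15 5-10-2-10-6-8-14-6-6-31-12-10-9-6-13-14-53 2-7 15-10 13-16 9-22 0-15-10-15-6-21"/><path d="M17 544l11-7 10-16 4 0 15 32 5 14 4 24"/><path d="M176 462l-42-8-5-4 0-6 5-6 10-7 20-6 7-4 6-8 4-18 4-8 19-12 8-1 3 3 0 4-14 47-1 19-2 9-3 4-4 3z"/><path d="M591 438l-3-9 3-11"/><path d="M17 415l2-8-2-7"/><path d="M591 399l-26-15-23-25-30-27-9-4-32-5-31 4-11-7-5-12 2-6 11-15 30-23 21-22 15-20 13-12 27-14 5 0 18 3 25-6"/><path d="M17 193l22-8 8 2 6 8 4 21 6 20 10 18 14 12 50 31 18 18 6 8 1 7-1 5-10 13-2 6 0 6 3 5 16 7 5 9-2 6-7 4-8 0-12-6-4 0-6 2-8 7-4 5-2 5 9 15-1 7-4 3-11 2-11-5-7 0-18 3-20 9-18 6-6 0-16-5"/><path d="M591 123l-12 13-7 4-17-6-13-10-2-7 1-16-13-54-5-11-14-15-3-1-3 1-5 9-4 3-26-6-9 0-7 4-14 12-7 2-6-3-31-25"/><path d="M114 52l-4-4-2-4 0-11 3-3 5-2 10 1 3 4-3 8-6 9z"/><path d="M67 17l0 9-9 27 0 9 3 9 0 3-11 10-17 22-16 16"/><path d="M270 17l2 12 5 13 19 26 7 4 18-1 8 2 14 14 8 15 1 5-2 4-9 6-6 0-15-6-5 0-4 2-5 7-8 23-1 6 1 4 7 4 16 1 5 3 4 6 3 18 5 6 7 2 15-1 6 1 17 10 20 4 5 5 2 6 0 9-4 7-6 5-22 10-2 5-2 12-4 6-38 33-17 40 2 6 7 3 21-3 24-9 6 1-10 17-1 27-3 5-15 12-4 7-1 9 1 8 3 7 21 27 2 18-1 20 1 6 6 3 9-2 36-33 7-4 8-2 10 7 42 43 3 6 0 5-8 7-2 6 3 6 6 4 6 2 10-1 24 7 21 3 29-4 13-14"/></g><g data-elev="2100"><path d="M104 534l7 0 6-2 23-17 5-11 1-7-2-5-6-3-24-2-7 2-7 5-5 9-1 19 2 8z"/><path d="M471 462l8 1 7-6 5-7 4-15 3-4 8-1 24 6 13-1 6-3 4-4 2-14-3-7-6-7-12-7-18-7-12-17-20-16-10-12-6-4-6-1-10 3-19 12-19 4-10 5-6 8-1 16 4 18 6 9 13 12 11 13 16 10 17 13z"/><path d="M187 344l8-1 20-11 4-9-2-9-14-24-4-5-32-8-11 0-2 2 1 6 6 18 18 26 5 12z"/><path d="M365 317l12 1 12-4 3-6-2-9-4-3-6 0-6 1-6 3-4 3-2 6 0 5z"/><path d="M134 269l9 0 15-5 24-2 4-2 2-5-6-16-6-7-15-10-29-15-12-10-4-6-2-6 2-6 7-11-4-10-23-27-15-11-4-2-5 1-6 4-5 6-3 8-3 12 1 7 6 17 4 36 4 13 10 15 19 18 17 9z"/><path d="M413 269l6 0 7-3 7-6 2-5-3-1-6 0-13 4-4 6z"/><path d="M443 248l6 1 10-4 9-6 7-8 7-15 7-21 10-16 1-8-3-6-8-1-16 6-18-1-6 3-8 10-5 12-2 12z"/><path d="M368 159l3 1 4-2 7-9 2-11-4-5-9 0-8 8-1 9z"/></g><g data-elev="2200"><path d="M470 435l4 1 3-7-1-9-3-7-18-15-17-18-7-4-5 1-3 4-1 6 6 12 9 9 18 13z"/><path d="M123 240l4 0-24-12-4 0 11 8z"/><path d="M77 159l3-1-3-4-1 2z"/></g>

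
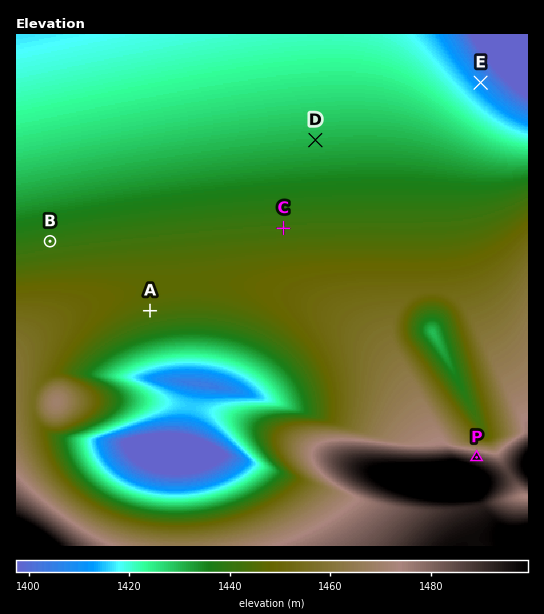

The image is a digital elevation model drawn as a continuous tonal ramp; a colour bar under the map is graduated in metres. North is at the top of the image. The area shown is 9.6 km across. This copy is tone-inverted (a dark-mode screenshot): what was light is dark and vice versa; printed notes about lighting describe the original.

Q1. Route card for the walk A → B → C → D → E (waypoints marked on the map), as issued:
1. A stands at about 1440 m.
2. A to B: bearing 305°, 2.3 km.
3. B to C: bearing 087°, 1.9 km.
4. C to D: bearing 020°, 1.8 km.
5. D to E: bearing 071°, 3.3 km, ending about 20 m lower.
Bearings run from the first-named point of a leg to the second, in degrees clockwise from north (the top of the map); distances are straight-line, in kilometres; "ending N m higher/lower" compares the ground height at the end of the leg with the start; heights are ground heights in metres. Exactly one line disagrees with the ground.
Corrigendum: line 3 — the distance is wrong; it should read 4.4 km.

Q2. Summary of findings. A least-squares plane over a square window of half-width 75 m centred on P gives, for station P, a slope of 5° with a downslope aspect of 15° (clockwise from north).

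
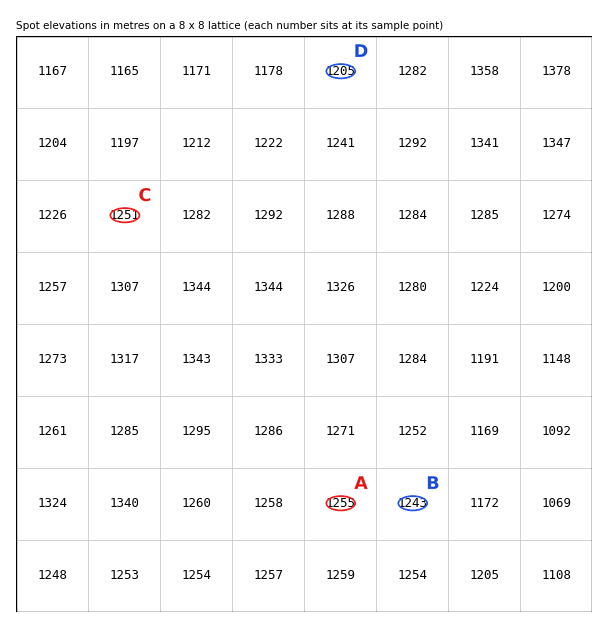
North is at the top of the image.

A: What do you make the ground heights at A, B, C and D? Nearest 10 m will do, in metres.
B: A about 1260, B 1240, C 1250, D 1210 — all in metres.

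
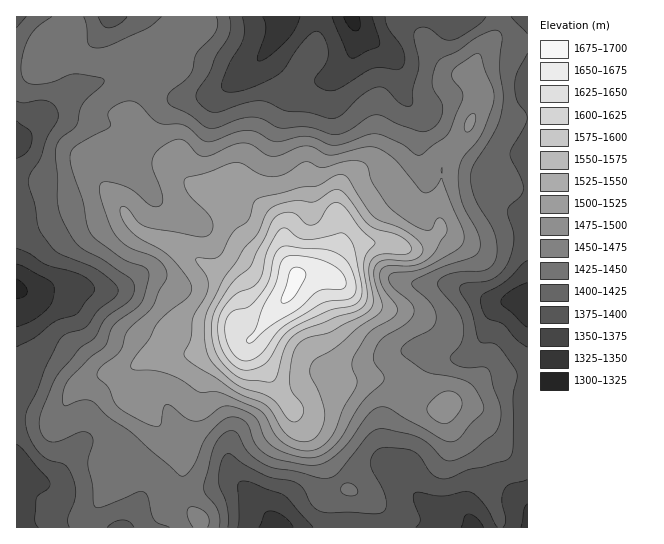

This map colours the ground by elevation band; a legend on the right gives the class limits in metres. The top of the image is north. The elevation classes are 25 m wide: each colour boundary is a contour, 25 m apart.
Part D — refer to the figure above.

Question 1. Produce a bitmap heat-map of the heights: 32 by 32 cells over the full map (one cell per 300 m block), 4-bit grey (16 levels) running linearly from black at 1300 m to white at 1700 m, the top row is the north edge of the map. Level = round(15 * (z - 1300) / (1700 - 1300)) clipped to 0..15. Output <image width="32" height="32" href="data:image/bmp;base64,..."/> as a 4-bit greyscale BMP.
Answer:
<image width="32" height="32" href="data:image/bmp;base64,Qk12AgAAAAAAAHYAAAAoAAAAIAAAACAAAAABAAQAAAAAAAACAAATCwAAEwsAABAAAAAAAAAAAAAAABEREQAiIiIAMzMzAERERABVVVUAZmZmAHd3dwCIiIgAmZmZAKqqqgC7u7sAzMzMAN3d3QDu7u4A////ACM0RERVVlMiIjMzQzMiIjIjNEVUVVVTIiNEREQzMiMyMzRFVVVVQzM0RVVDMzMzMyM0VVVVZUM0RVVUQzRERDM0RFVVVmVERWd2VENEVURDNFVVVmZmVFZ4h2VERVZVQ0VVVWZ3ZmVnmZh2VVZmZUNEVVZ3d3d2eJqYdmZmd2VDNFZmd3d3iJqpmIdmZmZlRDRWZ3d3iJq7qYiHdmZlVUQ0RWZ4iImszKmIh3ZlVURDM0RWZ4iJvN26mYh2ZVVEMyM0RWd4ib3dy6qYd2ZVQzISIzRWd4m8ze3Luph2VUMhESIzRWd4q83u3cuXZlQzIRIiM0VneJq83u3bh2VURDIjM0RWZ4iZq97t25iHZVVDM0RVZ3iIiavMzMuqmHdlQzRFZniId4iau7u7qYiHZUQ0RWZ3d3eIiaqruYh3d1VDRFVnd3d4iImZmqmHd3ZURERVZ3ZneIiIiImYd3Z2VEQ0VmZmd3d4h3iIiHdmZlRENFZmZmd2Z3dndnd2ZmZURDNFZmZmZlZmVVVWZVVWZUQzRFZmZVVFVURERVVEVnZERERVZlVENERDMzRERFVmVEREVVVVRDMzMzMzRERVZlRVVVVVVVQzIjMzIzM0VmVEVVVVVVVVQyIjMyIiNFVlVEVVVFVVVUMyIjMhIzREVVRFVVREVVVUMhIyESNEMzRE"/>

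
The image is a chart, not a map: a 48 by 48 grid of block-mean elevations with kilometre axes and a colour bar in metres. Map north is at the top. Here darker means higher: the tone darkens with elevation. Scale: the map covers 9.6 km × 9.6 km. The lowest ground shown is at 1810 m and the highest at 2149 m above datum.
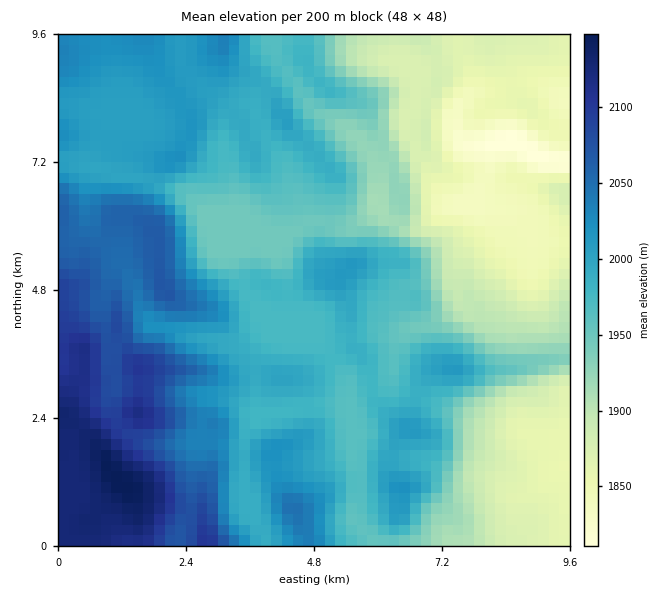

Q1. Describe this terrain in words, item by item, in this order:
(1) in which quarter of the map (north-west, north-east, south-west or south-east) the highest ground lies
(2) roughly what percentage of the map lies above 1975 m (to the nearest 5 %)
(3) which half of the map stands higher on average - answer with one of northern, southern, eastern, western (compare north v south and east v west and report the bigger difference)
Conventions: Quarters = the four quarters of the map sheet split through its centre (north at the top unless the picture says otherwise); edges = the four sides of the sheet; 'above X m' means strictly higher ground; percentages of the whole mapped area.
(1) The highest ground is in the south-west quarter.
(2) Ground above 1975 m makes up about 55 % of the sheet.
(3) The western half stands higher on average than the eastern half.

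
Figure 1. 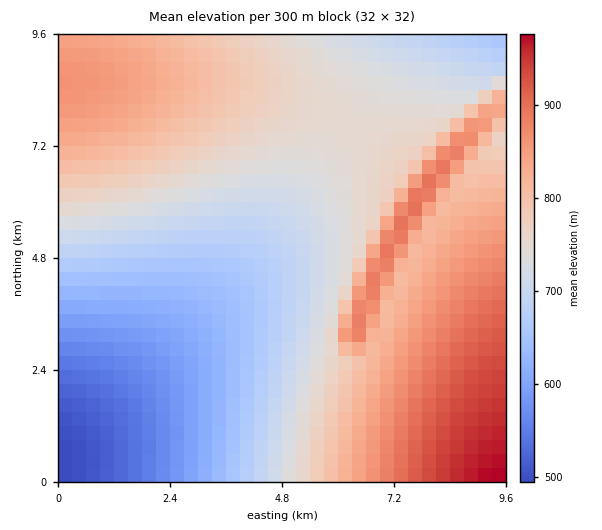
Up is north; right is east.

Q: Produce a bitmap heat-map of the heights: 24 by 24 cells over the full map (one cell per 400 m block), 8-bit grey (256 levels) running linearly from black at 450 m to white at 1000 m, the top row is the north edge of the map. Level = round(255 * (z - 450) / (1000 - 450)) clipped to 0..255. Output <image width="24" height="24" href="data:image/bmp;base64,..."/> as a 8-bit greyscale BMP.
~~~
<image width="24" height="24" href="data:image/bmp;base64,Qk12BgAAAAAAADYEAAAoAAAAGAAAABgAAAABAAgAAAAAAEACAAATCwAAEwsAAAABAAAAAAAAAAAAAAEBAQACAgIAAwMDAAQEBAAFBQUABgYGAAcHBwAICAgACQkJAAoKCgALCwsADAwMAA0NDQAODg4ADw8PABAQEAAREREAEhISABMTEwAUFBQAFRUVABYWFgAXFxcAGBgYABkZGQAaGhoAGxsbABwcHAAdHR0AHh4eAB8fHwAgICAAISEhACIiIgAjIyMAJCQkACUlJQAmJiYAJycnACgoKAApKSkAKioqACsrKwAsLCwALS0tAC4uLgAvLy8AMDAwADExMQAyMjIAMzMzADQ0NAA1NTUANjY2ADc3NwA4ODgAOTk5ADo6OgA7OzsAPDw8AD09PQA+Pj4APz8/AEBAQABBQUEAQkJCAENDQwBEREQARUVFAEZGRgBHR0cASEhIAElJSQBKSkoAS0tLAExMTABNTU0ATk5OAE9PTwBQUFAAUVFRAFJSUgBTU1MAVFRUAFVVVQBWVlYAV1dXAFhYWABZWVkAWlpaAFtbWwBcXFwAXV1dAF5eXgBfX18AYGBgAGFhYQBiYmIAY2NjAGRkZABlZWUAZmZmAGdnZwBoaGgAaWlpAGpqagBra2sAbGxsAG1tbQBubm4Ab29vAHBwcABxcXEAcnJyAHNzcwB0dHQAdXV1AHZ2dgB3d3cAeHh4AHl5eQB6enoAe3t7AHx8fAB9fX0Afn5+AH9/fwCAgIAAgYGBAIKCggCDg4MAhISEAIWFhQCGhoYAh4eHAIiIiACJiYkAioqKAIuLiwCMjIwAjY2NAI6OjgCPj48AkJCQAJGRkQCSkpIAk5OTAJSUlACVlZUAlpaWAJeXlwCYmJgAmZmZAJqamgCbm5sAnJycAJ2dnQCenp4An5+fAKCgoAChoaEAoqKiAKOjowCkpKQApaWlAKampgCnp6cAqKioAKmpqQCqqqoAq6urAKysrACtra0Arq6uAK+vrwCwsLAAsbGxALKysgCzs7MAtLS0ALW1tQC2trYAt7e3ALi4uAC5ubkAurq6ALu7uwC8vLwAvb29AL6+vgC/v78AwMDAAMHBwQDCwsIAw8PDAMTExADFxcUAxsbGAMfHxwDIyMgAycnJAMrKygDLy8sAzMzMAM3NzQDOzs4Az8/PANDQ0ADR0dEA0tLSANPT0wDU1NQA1dXVANbW1gDX19cA2NjYANnZ2QDa2toA29vbANzc3ADd3d0A3t7eAN/f3wDg4OAA4eHhAOLi4gDj4+MA5OTkAOXl5QDm5uYA5+fnAOjo6ADp6ekA6urqAOvr6wDs7OwA7e3tAO7u7gDv7+8A8PDwAPHx8QDy8vIA8/PzAPT09AD19fUA9vb2APf39wD4+PgA+fn5APr6+gD7+/sA/Pz8AP39/QD+/v4A////ABUZHiUsNT5IVF9seYaToa67x9Lc5ezx8xUZHiQsND1HUl5qd4SRn6y5xdDa4unu8BcaHyUsND1HUVxodYKPnKm2ws3X3+br7RoeIicuNT1GUFtmcn+MmaayvsrT3OPo6h8iJiswNz5GUFlkb3uIlaKuusXP2N/k5yYoKy80OUBHT1hibXiEkZ2qtsHL1Nvg4y0vMjU5PUJJUFhganWBjZumsbzGz9fc3zY3OTs+QkZLUVhfaHJ9i7m1rLfCy9LY20BBQkNFR0pOU1hfZ3B6h7jCqbK9xs3T10tLS0xMTlBSVlpgZm54gqXIra64wMjO0lZWVlVVVVZXWl1hZ252gJLEuqmzu8PIzGNiYWBfXl1eX2FkaW92f4izyKuutr3Dxm9ubWtpZ2ZlZWZobHF3foecybqqsbi9wHx7eXd0cnBubW1ucHR5f4ePt8yurLK2uYmHhYOAfXp3dnV0dnh8gYeNnsnCqKywspWUkY6LiISBfnx7fH2Ag4iNk7DOtqapqqCfnJmWko6Kh4SDgoKDhomNkZi9y6uhoqqpp6OgnJeTj4yJh4eHiIqNj5KcwsOhmbOyr6yopJ+bl5OPjYuKiouMjY+QnsC5l7m4trOvqqahnJiUkY6Mi4uLi4uLi5q4sL28urezr6qloJyXk5CNi4qIh4aFhIOQrL++vLm1saynop2YlJCNioeFg4F/fXt4gL28urezr6umoZyXko6Kh4OAfnt4dXJva7i3tbKvq6ainZiTjoqGgn56d3NwbWllYg=="/>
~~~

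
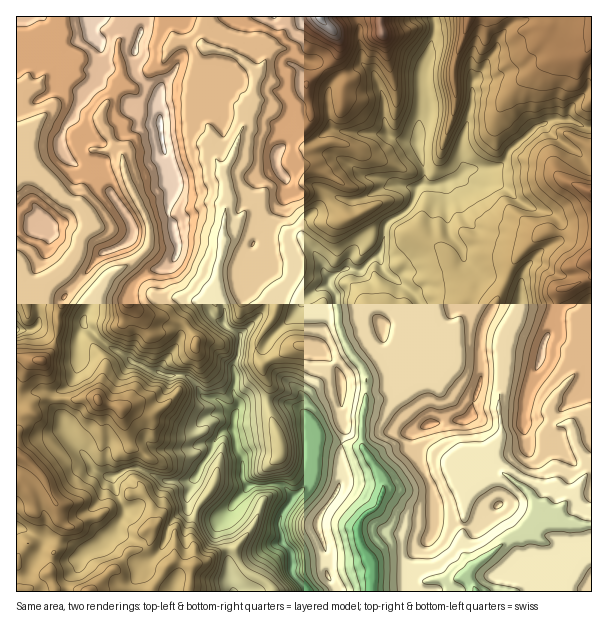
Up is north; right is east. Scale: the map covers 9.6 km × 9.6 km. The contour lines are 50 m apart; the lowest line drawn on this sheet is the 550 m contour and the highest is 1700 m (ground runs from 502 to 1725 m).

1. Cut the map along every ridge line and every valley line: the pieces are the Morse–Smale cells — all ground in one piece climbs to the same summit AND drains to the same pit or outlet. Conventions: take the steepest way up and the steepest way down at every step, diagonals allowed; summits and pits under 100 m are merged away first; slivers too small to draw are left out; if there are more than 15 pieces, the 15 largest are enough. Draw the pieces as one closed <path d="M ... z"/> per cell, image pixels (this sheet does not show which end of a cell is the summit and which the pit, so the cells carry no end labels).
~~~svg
<path d="M356 16l-150 1-4 28 5 4 21 3 18 10 10 12-2 22-22 62-8 12 4 30-5 27 1 16-6 23 0 21 6 21 0 10-3 4-11-9-3 0-16 11-9 8-4 12-15 19-3 9 10 4 16 0 10 8 8 13 15 3 16 14-1 15-9 1-5 4-12 24-8 9-1 6-4 5-6 3-25 0-27-13-9 1-20 9-5 16-9 13 0 6 4 14 6 7 5 2-11 11-12 6-5 0-15-9-22-4-20-11-7-1 0 64 289-1-14-18 0-18-10-15-2-22 12-20 12-10 6-11 2-51-4-7-8-10-13-6-36-1-12 6 1-4-6-11 2-15-2-13 4-8 2-10 15 1 5-13 16-23 4-22-2-11-28-30 14-28 18-18 6-13 6 3 26 0 28 25-7 2-5 7 0 34 5 10 6-3 13 3 20-19 6-28 23-15 6-11 1-9 8-7 2-11-10-28-21-4-9-7-2-16 0-18-5-14-5-10-13-14-1-34z"/><path d="M569 120l-15 0-18 7-23 19-5 6-3 9-11 8-27 0-11 11-4 0-8 4-24 2-4 3-1 9-6 11-23 15-6 28-20 19-13-3-5 5 2 6 16 14 6 13 13 15 3 6 3 21 13 32 6-2 8-19 10-11 5-19-7-27-13-14-11-9 3-3 5-4 34 0 20-7 6-7 0 3 13 13 6 3 15 1 21 10 1 18-15 30-3 14 0 36-3 10 0 18 23 2 2 19 4 7 27 3 20 19 13 6 4-3 0-339-8-1z"/><path d="M206 16l-35 0-1 13 8 13-9 8-5 10-29 26-15-1-12 16-6 10-2 9 17 31-27-1-10-12-14-8-4 1-2 7 0 9 4 8 48 39 16 24 5 10 0 8-8 8-21 8-10 9-8 12-24 26-4 16 23 5 26 26 18 9 7 7 27 11 4-10 15-19 4-12 9-8 16-11 3 0 11 9 3-4 0-10-6-21 0-21 6-23-1-16 5-27-4-30 8-12 22-62 2-22-10-12-18-10-21-3-5-4z"/><path d="M591 16l-158 1 1 18-12 37 0 41-6 27 10 31-3 15 15 0 18-6 11-11 27 0 6-3 13-20 23-19 13-6 20-1 15 7 8-1z"/><path d="M84 325l-6 16-2 34-13 15-8 3-1 12 7 11 6 16 17 21 7 14 16 9 7 0 14-7 9-1 27 13 25 0 6-3 25-44 5-4 9-1 1-15-16-14-15-3-15-19-9-4-16 0-32-12-7-7-18-9z"/><path d="M464 258l-6 7-20 7-34 0-8 7 11 9 13 14 7 25-5 21-10 11-8 19-7 3 1 11 6 13 10 12 9 9 44-6 3-4 19 2 10-4 0-18 3-10 0-36 3-14 15-30 0-18-17-8-20-3-6-3-13-13z"/><path d="M47 391l-11 0-20 8 0 128 28 13 22 4 15 9 5 0 12-6 11-11-5-2-6-7-4-20 9-13 5-15 2-2-15-7-4-3-7-14-17-21-5-13-8-14 1-12z"/><path d="M170 16l-110 1 1 19-3 18-21 35 7 7 10-5 32 1-22 37 16 9 10 12 28 0-16-25 0-14 18-26 15 1 5-2 13-16 11-8 5-10 9-8-8-13z"/><path d="M44 97l-14 7-14 4 0 54 26 14 23 23 15 7 5 9 1 12-7 12 0 9-9 18-22 17-6 8-4 11 1 17 6-5 12 2 5-17 24-26 8-12 10-9 21-8 8-8-1-12-20-30-41-32-10-12-1-12 4-9-20-8-7 1 12-12 0-5z"/><path d="M288 190l-6 13-18 18-14 28 28 30 2 5-4 28-16 23-3 13 6 0 33-36 6-10 9-8 15-8 4-7 10-7-4-11 1-15-3-13 3-9 11-6-28-25-26 0z"/><path d="M563 522l-14 0-24 7-18 11-16 14-12 8-11 13 0 4 7 12 116 1 1-67-11 1z"/><path d="M311 346l-17 0-31 18-7-10-1-6-15-2-2 11-4 8 2 13-2 15 6 13 11-4 30 0 10 2 9 5 8 10 4 7 0 14 9-1 20 5 3-9 0-7-2-8-2-45-9-15-10-10z"/><path d="M432 16l-76 1 4 9 1 34 13 14 10 24 0 18 2 16 9 7 21 3 2-4 0-12 4-13 0-41 12-37 0-17z"/><path d="M20 163l-4 1 0 121 20 5 5 5 5-10 16-11 11-13 6-13 0-9 7-12 0-5-1-7-5-9-15-7-15-17z"/><path d="M342 444l-2 5 0 36-6 12-15 19-1 12 7 18 1 27 11 15 0 3 34 1 1-29-11-17-3-21 3-6 17-13 6-14 0-10-5-11-16-23z"/>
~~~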